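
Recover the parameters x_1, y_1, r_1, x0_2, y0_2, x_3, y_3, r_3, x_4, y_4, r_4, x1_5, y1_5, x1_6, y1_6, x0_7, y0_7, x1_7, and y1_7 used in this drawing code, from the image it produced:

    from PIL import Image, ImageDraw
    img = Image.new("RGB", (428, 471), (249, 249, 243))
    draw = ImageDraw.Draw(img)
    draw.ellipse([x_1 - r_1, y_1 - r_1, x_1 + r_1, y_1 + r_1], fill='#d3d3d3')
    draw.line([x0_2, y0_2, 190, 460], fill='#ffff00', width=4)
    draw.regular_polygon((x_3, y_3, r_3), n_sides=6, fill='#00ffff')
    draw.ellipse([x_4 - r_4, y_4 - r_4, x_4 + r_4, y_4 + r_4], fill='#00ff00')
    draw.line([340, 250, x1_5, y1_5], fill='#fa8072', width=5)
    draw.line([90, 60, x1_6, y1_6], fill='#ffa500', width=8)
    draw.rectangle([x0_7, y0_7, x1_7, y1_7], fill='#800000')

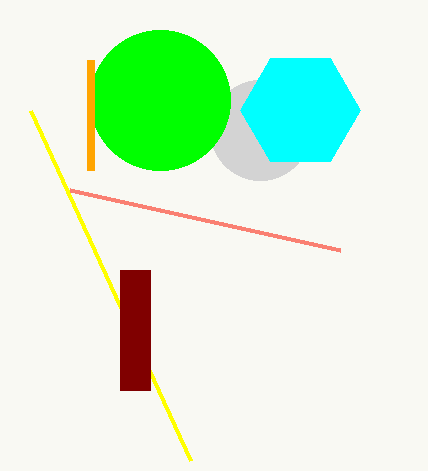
x_1 = 260, y_1 = 130, r_1 = 50, x0_2 = 30, y0_2 = 110, x_3 = 300, y_3 = 110, r_3 = 60, x_4 = 160, y_4 = 100, r_4 = 70, x1_5 = 70, y1_5 = 190, x1_6 = 90, y1_6 = 170, x0_7 = 120, y0_7 = 270, x1_7 = 150, y1_7 = 390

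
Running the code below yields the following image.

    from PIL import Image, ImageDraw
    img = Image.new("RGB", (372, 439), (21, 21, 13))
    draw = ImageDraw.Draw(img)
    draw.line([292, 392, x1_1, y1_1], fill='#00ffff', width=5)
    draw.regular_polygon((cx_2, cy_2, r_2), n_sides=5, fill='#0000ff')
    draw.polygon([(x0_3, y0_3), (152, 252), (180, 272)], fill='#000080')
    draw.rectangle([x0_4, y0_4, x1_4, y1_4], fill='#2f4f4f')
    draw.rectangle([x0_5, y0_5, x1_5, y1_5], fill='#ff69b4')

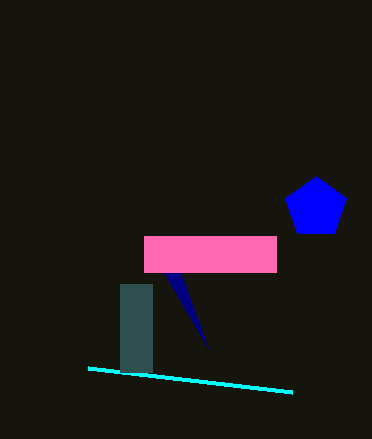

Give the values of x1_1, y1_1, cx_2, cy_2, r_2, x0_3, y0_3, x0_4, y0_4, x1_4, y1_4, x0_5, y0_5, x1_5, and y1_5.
x1_1 = 88; y1_1 = 368; cx_2 = 316; cy_2 = 208; r_2 = 32; x0_3 = 208; y0_3 = 348; x0_4 = 120; y0_4 = 284; x1_4 = 152; y1_4 = 372; x0_5 = 144; y0_5 = 236; x1_5 = 276; y1_5 = 272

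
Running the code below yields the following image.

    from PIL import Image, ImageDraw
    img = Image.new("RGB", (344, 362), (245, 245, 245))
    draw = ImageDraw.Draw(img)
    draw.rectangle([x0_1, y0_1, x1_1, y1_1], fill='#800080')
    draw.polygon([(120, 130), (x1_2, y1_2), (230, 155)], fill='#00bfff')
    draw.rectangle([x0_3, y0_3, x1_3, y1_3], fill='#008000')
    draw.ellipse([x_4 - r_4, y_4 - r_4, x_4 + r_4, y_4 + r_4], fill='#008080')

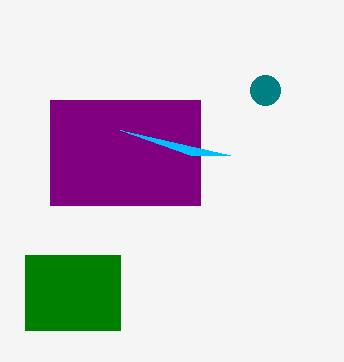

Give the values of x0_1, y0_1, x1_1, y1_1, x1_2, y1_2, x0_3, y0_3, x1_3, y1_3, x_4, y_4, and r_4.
x0_1 = 50, y0_1 = 100, x1_1 = 200, y1_1 = 205, x1_2 = 190, y1_2 = 155, x0_3 = 25, y0_3 = 255, x1_3 = 120, y1_3 = 330, x_4 = 265, y_4 = 90, r_4 = 15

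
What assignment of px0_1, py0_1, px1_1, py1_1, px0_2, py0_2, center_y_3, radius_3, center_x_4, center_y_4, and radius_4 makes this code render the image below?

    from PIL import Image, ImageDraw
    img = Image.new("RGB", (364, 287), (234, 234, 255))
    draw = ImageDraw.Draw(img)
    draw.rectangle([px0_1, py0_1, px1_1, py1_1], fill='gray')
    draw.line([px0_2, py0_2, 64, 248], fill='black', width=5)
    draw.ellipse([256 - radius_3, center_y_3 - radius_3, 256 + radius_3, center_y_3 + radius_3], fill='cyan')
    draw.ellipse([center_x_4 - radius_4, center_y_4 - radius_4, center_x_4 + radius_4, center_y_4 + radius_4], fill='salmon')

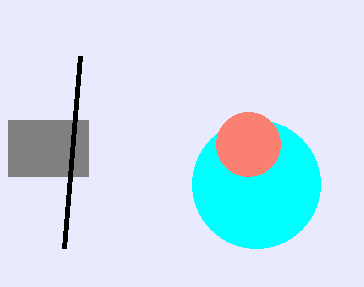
px0_1 = 8; py0_1 = 120; px1_1 = 88; py1_1 = 176; px0_2 = 80; py0_2 = 56; center_y_3 = 184; radius_3 = 64; center_x_4 = 248; center_y_4 = 144; radius_4 = 32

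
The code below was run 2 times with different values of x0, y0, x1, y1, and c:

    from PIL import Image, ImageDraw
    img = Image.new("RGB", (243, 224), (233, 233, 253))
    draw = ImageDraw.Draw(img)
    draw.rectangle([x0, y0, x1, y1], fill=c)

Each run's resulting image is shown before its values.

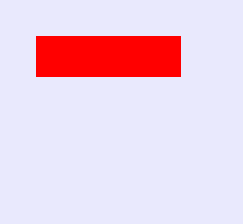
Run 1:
x0 = 36; y0 = 36; x1 = 180; y1 = 76; c = 'red'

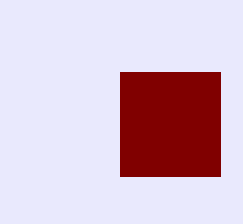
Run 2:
x0 = 120, y0 = 72, x1 = 220, y1 = 176, c = 'maroon'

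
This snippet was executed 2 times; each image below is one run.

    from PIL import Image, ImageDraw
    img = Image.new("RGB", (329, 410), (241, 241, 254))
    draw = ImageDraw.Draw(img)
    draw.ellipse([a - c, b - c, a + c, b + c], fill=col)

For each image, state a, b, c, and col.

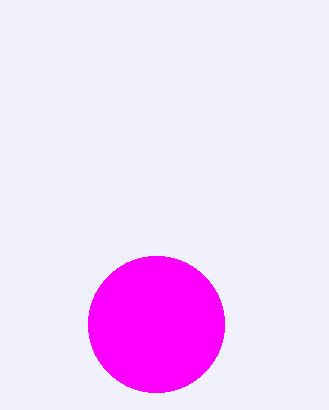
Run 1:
a = 156, b = 324, c = 68, col = 'magenta'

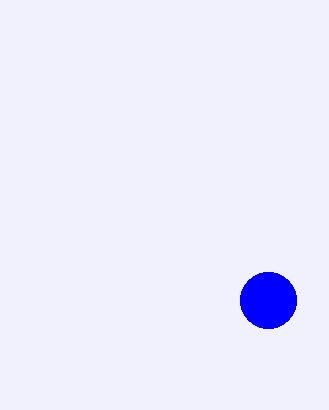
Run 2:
a = 268; b = 300; c = 28; col = 'blue'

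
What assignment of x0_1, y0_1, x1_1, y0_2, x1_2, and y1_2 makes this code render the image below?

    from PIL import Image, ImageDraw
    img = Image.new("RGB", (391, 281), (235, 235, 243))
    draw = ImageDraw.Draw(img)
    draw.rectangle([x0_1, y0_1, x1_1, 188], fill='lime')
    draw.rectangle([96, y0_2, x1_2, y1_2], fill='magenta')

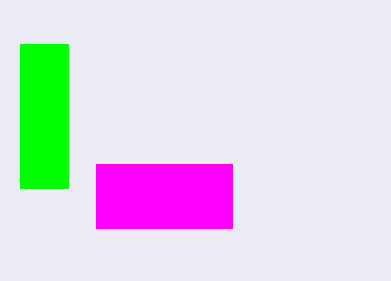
x0_1 = 20; y0_1 = 44; x1_1 = 68; y0_2 = 164; x1_2 = 232; y1_2 = 228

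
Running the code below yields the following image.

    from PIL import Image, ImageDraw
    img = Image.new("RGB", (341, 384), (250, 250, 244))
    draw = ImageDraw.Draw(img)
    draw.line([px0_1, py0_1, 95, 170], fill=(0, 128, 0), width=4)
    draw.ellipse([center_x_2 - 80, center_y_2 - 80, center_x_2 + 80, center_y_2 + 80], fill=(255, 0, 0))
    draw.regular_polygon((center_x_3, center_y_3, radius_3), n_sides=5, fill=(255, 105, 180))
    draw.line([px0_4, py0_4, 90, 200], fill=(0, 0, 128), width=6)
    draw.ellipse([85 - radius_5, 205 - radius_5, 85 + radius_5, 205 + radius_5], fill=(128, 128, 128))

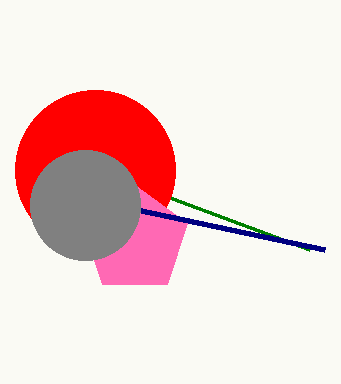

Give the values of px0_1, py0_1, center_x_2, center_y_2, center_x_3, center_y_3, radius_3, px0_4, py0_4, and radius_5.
px0_1 = 310; py0_1 = 250; center_x_2 = 95; center_y_2 = 170; center_x_3 = 135; center_y_3 = 240; radius_3 = 55; px0_4 = 325; py0_4 = 250; radius_5 = 55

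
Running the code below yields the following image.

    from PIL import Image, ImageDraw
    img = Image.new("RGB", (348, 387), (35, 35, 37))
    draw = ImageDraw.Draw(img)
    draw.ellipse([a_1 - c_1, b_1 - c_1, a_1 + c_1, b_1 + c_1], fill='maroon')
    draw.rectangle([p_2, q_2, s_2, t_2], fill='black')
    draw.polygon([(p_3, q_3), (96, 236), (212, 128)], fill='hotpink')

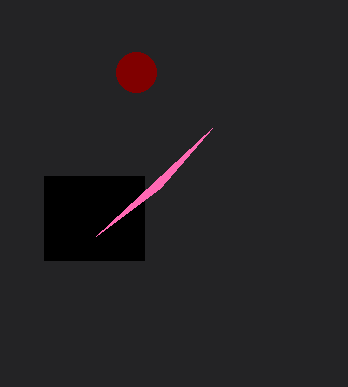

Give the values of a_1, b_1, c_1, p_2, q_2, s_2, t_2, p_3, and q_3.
a_1 = 136
b_1 = 72
c_1 = 20
p_2 = 44
q_2 = 176
s_2 = 144
t_2 = 260
p_3 = 160
q_3 = 188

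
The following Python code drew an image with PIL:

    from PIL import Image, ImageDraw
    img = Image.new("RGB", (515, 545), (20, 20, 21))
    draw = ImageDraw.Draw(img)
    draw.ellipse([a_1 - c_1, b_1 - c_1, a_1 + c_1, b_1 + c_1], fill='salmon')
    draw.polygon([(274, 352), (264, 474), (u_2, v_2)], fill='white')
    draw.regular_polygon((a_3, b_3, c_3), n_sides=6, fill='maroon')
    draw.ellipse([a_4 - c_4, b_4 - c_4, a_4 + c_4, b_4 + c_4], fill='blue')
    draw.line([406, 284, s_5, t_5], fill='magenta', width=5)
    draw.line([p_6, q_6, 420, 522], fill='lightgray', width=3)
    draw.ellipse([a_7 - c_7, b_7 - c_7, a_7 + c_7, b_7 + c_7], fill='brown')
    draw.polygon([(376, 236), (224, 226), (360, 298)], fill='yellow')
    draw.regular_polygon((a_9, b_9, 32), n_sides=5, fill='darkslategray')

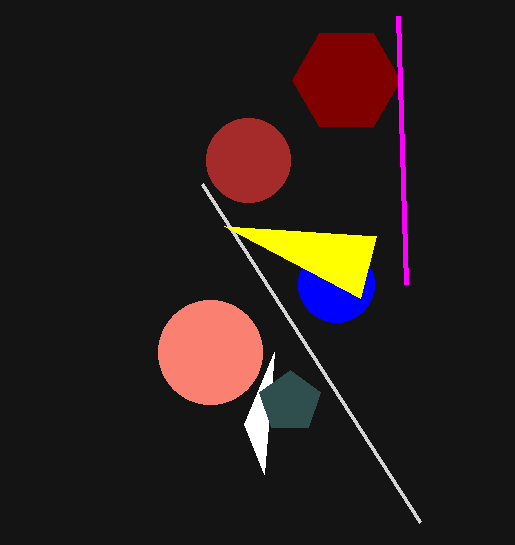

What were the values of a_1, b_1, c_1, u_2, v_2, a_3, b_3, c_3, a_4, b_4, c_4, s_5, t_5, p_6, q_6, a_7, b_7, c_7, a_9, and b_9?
a_1 = 210; b_1 = 352; c_1 = 52; u_2 = 244; v_2 = 424; a_3 = 346; b_3 = 80; c_3 = 54; a_4 = 336; b_4 = 284; c_4 = 38; s_5 = 398; t_5 = 16; p_6 = 202; q_6 = 184; a_7 = 248; b_7 = 160; c_7 = 42; a_9 = 290; b_9 = 402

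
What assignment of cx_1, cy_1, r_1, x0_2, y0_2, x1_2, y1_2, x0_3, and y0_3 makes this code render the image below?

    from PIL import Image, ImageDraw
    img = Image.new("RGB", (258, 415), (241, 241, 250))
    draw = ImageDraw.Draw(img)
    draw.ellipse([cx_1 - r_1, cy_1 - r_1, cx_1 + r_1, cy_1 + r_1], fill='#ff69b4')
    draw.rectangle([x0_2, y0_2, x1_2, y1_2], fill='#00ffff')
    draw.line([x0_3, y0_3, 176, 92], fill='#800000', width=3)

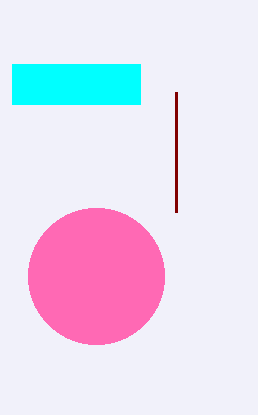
cx_1 = 96; cy_1 = 276; r_1 = 68; x0_2 = 12; y0_2 = 64; x1_2 = 140; y1_2 = 104; x0_3 = 176; y0_3 = 212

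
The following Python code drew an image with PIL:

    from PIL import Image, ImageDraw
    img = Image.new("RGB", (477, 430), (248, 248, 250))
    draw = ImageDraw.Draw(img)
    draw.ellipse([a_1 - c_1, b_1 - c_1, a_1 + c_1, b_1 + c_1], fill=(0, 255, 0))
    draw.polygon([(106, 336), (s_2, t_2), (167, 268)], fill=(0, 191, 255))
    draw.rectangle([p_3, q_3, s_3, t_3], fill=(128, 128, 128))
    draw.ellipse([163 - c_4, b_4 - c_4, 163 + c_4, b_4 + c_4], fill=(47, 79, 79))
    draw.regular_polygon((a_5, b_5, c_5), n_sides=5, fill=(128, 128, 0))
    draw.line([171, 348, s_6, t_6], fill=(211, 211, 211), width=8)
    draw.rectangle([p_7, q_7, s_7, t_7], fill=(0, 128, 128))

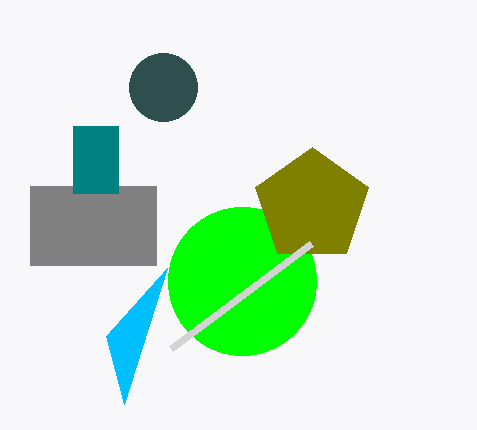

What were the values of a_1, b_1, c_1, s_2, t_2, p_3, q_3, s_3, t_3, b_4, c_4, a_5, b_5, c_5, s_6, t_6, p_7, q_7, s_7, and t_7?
a_1 = 242; b_1 = 281; c_1 = 74; s_2 = 124; t_2 = 404; p_3 = 30; q_3 = 186; s_3 = 156; t_3 = 265; b_4 = 87; c_4 = 34; a_5 = 312; b_5 = 206; c_5 = 59; s_6 = 311; t_6 = 243; p_7 = 73; q_7 = 126; s_7 = 118; t_7 = 193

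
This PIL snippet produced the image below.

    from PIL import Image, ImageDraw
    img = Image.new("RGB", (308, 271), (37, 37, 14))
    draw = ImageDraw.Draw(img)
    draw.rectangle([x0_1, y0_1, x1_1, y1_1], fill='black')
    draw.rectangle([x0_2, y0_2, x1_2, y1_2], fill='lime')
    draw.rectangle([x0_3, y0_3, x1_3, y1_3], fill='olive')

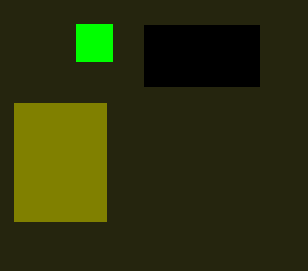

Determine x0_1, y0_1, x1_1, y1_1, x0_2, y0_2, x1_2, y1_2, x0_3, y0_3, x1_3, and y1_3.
x0_1 = 144
y0_1 = 25
x1_1 = 259
y1_1 = 86
x0_2 = 76
y0_2 = 24
x1_2 = 112
y1_2 = 61
x0_3 = 14
y0_3 = 103
x1_3 = 106
y1_3 = 221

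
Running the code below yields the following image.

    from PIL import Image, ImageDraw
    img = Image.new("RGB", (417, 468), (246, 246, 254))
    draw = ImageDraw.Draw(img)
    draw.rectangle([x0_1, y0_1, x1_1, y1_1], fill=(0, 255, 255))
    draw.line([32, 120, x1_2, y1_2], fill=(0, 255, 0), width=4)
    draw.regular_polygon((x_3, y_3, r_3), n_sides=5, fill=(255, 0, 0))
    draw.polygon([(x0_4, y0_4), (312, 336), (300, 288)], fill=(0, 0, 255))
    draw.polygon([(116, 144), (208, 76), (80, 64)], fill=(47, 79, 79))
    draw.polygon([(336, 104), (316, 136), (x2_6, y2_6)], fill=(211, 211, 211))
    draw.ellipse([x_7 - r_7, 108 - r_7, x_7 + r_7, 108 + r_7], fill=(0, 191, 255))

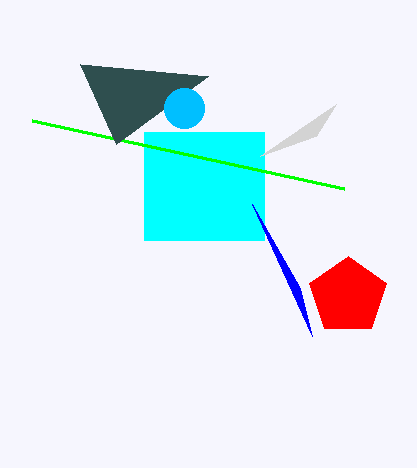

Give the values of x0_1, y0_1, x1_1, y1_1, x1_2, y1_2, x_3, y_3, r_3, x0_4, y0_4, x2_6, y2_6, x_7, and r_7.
x0_1 = 144; y0_1 = 132; x1_1 = 264; y1_1 = 240; x1_2 = 344; y1_2 = 188; x_3 = 348; y_3 = 296; r_3 = 40; x0_4 = 252; y0_4 = 204; x2_6 = 260; y2_6 = 156; x_7 = 184; r_7 = 20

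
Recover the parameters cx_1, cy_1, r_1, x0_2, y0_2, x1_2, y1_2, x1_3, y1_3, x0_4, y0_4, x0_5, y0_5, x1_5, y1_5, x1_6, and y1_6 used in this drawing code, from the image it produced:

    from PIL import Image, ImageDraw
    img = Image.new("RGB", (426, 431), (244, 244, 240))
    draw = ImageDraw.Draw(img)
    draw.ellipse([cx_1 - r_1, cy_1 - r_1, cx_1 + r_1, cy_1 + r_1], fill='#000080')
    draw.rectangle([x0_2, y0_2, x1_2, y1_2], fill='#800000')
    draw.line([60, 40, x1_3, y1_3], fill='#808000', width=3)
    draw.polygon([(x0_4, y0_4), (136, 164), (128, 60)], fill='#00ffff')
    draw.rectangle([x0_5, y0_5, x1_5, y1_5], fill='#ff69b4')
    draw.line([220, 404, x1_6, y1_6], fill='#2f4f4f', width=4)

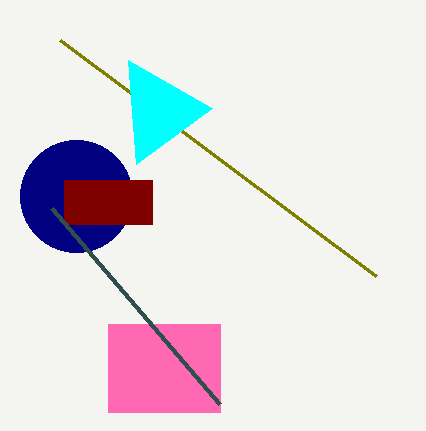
cx_1 = 76, cy_1 = 196, r_1 = 56, x0_2 = 64, y0_2 = 180, x1_2 = 152, y1_2 = 224, x1_3 = 376, y1_3 = 276, x0_4 = 212, y0_4 = 108, x0_5 = 108, y0_5 = 324, x1_5 = 220, y1_5 = 412, x1_6 = 52, y1_6 = 208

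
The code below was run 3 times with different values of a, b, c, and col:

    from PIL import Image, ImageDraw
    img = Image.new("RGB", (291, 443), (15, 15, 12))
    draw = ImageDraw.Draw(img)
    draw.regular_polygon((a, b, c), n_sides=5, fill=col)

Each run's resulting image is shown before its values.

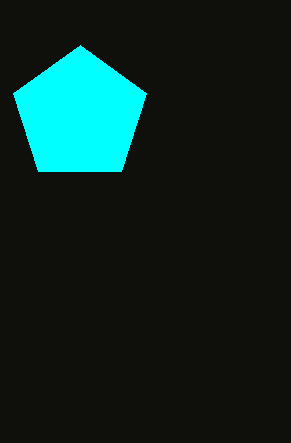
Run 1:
a = 80; b = 115; c = 70; col = 'cyan'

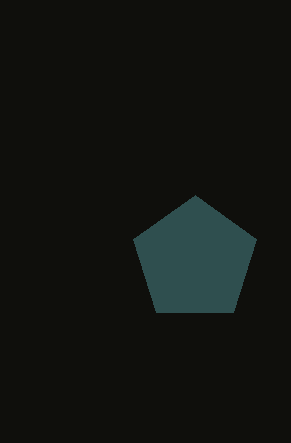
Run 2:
a = 195, b = 260, c = 65, col = 'darkslategray'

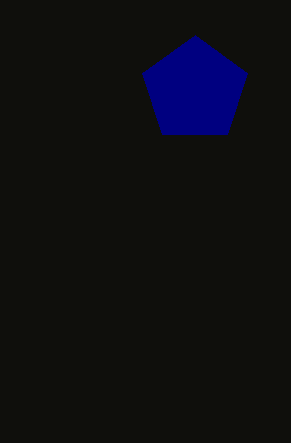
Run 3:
a = 195, b = 90, c = 55, col = 'navy'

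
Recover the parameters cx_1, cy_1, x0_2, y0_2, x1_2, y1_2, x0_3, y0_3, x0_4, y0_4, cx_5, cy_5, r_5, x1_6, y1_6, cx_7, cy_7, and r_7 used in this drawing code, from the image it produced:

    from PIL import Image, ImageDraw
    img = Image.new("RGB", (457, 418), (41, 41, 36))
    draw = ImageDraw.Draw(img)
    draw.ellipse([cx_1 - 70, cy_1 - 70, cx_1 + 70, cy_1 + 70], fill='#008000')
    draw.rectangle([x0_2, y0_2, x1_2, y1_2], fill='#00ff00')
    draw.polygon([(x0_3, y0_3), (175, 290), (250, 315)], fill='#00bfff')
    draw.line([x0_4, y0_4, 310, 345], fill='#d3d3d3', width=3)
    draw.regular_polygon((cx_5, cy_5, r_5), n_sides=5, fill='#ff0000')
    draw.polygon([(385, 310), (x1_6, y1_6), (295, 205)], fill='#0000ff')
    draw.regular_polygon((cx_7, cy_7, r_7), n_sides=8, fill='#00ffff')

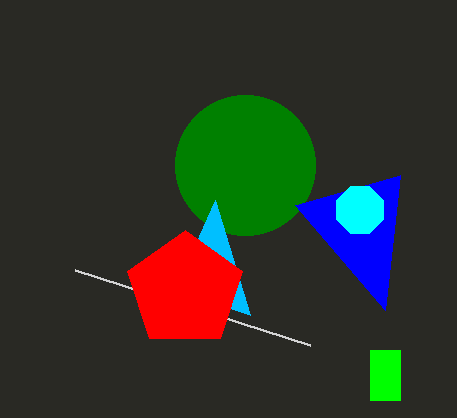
cx_1 = 245, cy_1 = 165, x0_2 = 370, y0_2 = 350, x1_2 = 400, y1_2 = 400, x0_3 = 215, y0_3 = 200, x0_4 = 75, y0_4 = 270, cx_5 = 185, cy_5 = 290, r_5 = 60, x1_6 = 400, y1_6 = 175, cx_7 = 360, cy_7 = 210, r_7 = 25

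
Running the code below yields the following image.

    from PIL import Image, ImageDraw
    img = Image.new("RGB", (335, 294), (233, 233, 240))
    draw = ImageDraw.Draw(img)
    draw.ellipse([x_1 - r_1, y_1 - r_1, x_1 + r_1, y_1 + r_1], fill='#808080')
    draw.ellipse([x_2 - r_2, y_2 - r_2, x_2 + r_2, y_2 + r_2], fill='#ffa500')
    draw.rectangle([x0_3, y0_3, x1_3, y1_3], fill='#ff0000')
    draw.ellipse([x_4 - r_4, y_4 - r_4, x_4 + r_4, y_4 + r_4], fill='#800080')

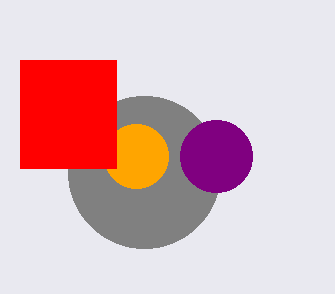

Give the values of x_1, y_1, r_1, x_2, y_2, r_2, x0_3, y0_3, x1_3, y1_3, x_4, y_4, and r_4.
x_1 = 144; y_1 = 172; r_1 = 76; x_2 = 136; y_2 = 156; r_2 = 32; x0_3 = 20; y0_3 = 60; x1_3 = 116; y1_3 = 168; x_4 = 216; y_4 = 156; r_4 = 36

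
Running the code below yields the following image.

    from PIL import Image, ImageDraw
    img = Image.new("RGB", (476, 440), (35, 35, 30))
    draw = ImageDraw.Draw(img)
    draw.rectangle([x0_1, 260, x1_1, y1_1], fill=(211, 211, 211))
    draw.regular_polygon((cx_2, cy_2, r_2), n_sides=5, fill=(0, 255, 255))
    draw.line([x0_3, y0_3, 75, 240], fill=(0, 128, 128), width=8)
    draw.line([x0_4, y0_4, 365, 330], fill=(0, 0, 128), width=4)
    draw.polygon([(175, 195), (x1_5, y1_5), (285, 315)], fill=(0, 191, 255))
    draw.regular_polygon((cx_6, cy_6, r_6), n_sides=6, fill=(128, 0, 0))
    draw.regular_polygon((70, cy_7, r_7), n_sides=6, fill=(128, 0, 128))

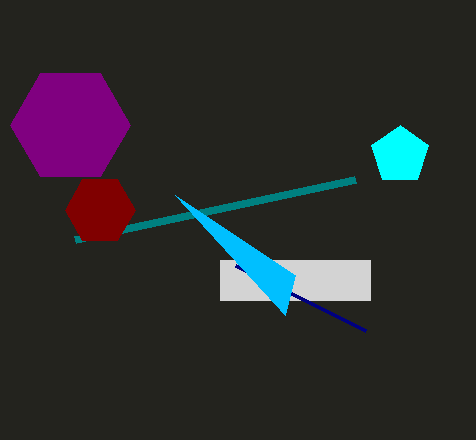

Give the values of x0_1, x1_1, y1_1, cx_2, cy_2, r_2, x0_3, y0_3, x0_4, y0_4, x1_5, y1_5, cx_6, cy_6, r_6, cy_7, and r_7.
x0_1 = 220, x1_1 = 370, y1_1 = 300, cx_2 = 400, cy_2 = 155, r_2 = 30, x0_3 = 355, y0_3 = 180, x0_4 = 235, y0_4 = 265, x1_5 = 295, y1_5 = 275, cx_6 = 100, cy_6 = 210, r_6 = 35, cy_7 = 125, r_7 = 60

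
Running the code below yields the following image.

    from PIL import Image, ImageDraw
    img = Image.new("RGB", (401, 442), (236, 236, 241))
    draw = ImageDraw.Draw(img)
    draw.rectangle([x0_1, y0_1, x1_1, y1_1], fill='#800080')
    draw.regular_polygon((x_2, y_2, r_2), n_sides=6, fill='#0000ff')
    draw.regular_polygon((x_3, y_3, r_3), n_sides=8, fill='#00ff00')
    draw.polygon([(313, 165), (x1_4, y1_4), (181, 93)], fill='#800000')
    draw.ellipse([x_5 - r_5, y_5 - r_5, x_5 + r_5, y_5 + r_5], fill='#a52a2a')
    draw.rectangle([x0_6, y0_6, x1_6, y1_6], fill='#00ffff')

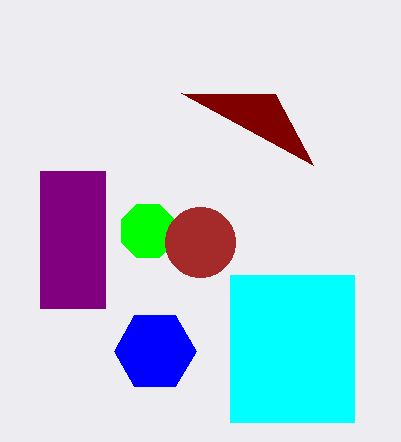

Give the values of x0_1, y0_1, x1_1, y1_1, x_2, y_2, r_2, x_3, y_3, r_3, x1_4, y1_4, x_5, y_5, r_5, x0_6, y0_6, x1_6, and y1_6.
x0_1 = 40
y0_1 = 171
x1_1 = 105
y1_1 = 308
x_2 = 155
y_2 = 351
r_2 = 41
x_3 = 148
y_3 = 231
r_3 = 29
x1_4 = 275
y1_4 = 94
x_5 = 200
y_5 = 242
r_5 = 35
x0_6 = 230
y0_6 = 275
x1_6 = 354
y1_6 = 422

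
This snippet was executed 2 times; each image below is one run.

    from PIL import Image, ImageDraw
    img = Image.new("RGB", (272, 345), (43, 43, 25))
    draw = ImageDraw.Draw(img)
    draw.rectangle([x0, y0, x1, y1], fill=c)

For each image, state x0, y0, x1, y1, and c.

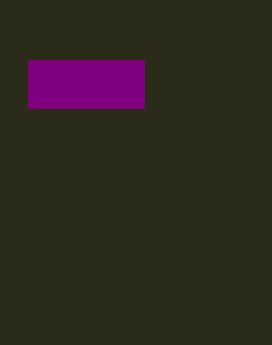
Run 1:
x0 = 28, y0 = 60, x1 = 144, y1 = 108, c = 'purple'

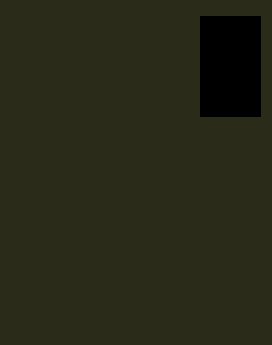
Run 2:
x0 = 200, y0 = 16, x1 = 260, y1 = 116, c = 'black'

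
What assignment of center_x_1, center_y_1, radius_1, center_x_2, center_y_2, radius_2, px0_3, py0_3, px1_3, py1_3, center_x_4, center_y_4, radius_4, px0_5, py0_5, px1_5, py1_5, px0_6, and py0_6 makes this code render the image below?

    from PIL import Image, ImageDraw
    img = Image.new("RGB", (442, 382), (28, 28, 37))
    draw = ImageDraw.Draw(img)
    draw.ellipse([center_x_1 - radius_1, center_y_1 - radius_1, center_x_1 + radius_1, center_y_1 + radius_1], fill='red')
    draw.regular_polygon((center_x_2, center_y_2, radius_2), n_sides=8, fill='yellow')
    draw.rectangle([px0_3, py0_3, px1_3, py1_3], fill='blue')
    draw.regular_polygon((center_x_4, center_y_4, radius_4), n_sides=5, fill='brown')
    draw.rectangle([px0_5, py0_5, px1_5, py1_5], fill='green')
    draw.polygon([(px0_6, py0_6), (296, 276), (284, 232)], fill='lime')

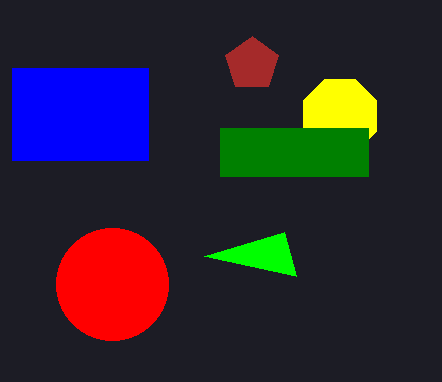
center_x_1 = 112; center_y_1 = 284; radius_1 = 56; center_x_2 = 340; center_y_2 = 116; radius_2 = 40; px0_3 = 12; py0_3 = 68; px1_3 = 148; py1_3 = 160; center_x_4 = 252; center_y_4 = 64; radius_4 = 28; px0_5 = 220; py0_5 = 128; px1_5 = 368; py1_5 = 176; px0_6 = 204; py0_6 = 256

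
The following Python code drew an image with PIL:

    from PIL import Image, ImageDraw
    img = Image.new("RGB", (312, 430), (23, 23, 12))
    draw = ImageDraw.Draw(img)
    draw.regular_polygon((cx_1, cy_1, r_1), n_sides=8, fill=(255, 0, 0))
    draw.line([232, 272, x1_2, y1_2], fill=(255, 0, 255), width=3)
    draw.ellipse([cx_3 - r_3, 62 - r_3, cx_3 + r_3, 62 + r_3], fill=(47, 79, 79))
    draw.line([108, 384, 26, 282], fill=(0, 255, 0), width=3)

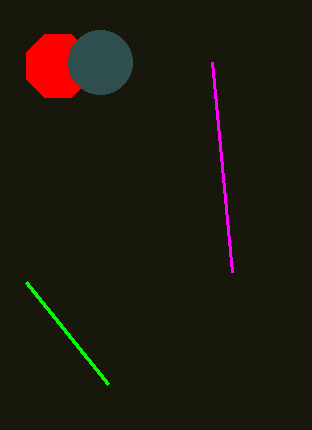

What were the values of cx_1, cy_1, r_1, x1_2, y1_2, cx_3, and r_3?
cx_1 = 58; cy_1 = 66; r_1 = 34; x1_2 = 212; y1_2 = 62; cx_3 = 100; r_3 = 32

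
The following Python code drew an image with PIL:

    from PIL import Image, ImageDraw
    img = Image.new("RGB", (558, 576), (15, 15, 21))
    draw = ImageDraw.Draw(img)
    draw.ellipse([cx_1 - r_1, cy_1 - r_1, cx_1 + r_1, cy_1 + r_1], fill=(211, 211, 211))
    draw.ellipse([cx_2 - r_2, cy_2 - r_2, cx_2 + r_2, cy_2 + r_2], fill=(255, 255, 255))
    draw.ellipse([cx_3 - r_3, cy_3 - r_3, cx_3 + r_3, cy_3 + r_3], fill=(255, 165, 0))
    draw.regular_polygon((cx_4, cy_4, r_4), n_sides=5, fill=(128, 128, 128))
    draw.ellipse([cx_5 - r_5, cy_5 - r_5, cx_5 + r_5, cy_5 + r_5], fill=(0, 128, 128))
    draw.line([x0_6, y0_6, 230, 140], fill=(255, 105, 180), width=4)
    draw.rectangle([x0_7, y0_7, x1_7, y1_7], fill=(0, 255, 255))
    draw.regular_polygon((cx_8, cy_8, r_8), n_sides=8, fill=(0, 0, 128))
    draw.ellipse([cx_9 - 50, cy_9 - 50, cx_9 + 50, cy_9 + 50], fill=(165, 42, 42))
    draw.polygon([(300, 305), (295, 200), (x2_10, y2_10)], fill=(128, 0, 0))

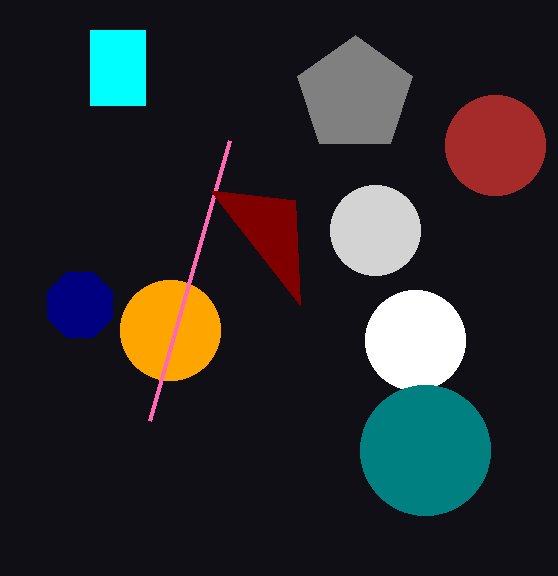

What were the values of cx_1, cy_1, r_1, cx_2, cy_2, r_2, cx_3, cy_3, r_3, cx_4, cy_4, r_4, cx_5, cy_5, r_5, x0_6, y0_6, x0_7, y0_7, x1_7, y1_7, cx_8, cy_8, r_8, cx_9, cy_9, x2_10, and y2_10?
cx_1 = 375
cy_1 = 230
r_1 = 45
cx_2 = 415
cy_2 = 340
r_2 = 50
cx_3 = 170
cy_3 = 330
r_3 = 50
cx_4 = 355
cy_4 = 95
r_4 = 60
cx_5 = 425
cy_5 = 450
r_5 = 65
x0_6 = 150
y0_6 = 420
x0_7 = 90
y0_7 = 30
x1_7 = 145
y1_7 = 105
cx_8 = 80
cy_8 = 305
r_8 = 35
cx_9 = 495
cy_9 = 145
x2_10 = 210
y2_10 = 190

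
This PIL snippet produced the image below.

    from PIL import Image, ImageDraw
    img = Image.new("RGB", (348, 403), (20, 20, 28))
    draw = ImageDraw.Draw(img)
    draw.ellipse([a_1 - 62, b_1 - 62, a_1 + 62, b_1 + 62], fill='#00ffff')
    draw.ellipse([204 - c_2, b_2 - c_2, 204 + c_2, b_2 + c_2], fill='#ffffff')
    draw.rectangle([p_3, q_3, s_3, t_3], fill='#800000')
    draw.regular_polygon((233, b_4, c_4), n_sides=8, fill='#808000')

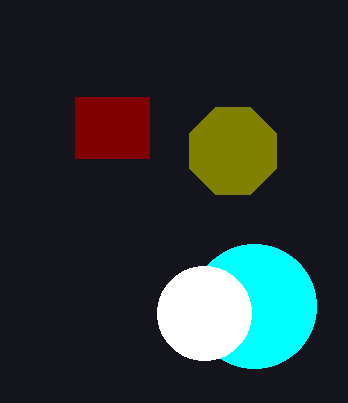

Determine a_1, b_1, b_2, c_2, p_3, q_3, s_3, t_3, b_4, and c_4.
a_1 = 254, b_1 = 306, b_2 = 313, c_2 = 47, p_3 = 75, q_3 = 97, s_3 = 149, t_3 = 158, b_4 = 151, c_4 = 47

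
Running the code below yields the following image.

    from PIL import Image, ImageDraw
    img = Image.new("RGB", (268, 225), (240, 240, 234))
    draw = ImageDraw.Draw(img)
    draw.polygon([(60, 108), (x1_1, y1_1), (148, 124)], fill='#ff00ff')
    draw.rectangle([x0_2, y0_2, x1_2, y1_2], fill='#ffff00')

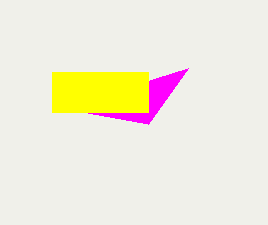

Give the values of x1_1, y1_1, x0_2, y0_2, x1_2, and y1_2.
x1_1 = 188
y1_1 = 68
x0_2 = 52
y0_2 = 72
x1_2 = 148
y1_2 = 112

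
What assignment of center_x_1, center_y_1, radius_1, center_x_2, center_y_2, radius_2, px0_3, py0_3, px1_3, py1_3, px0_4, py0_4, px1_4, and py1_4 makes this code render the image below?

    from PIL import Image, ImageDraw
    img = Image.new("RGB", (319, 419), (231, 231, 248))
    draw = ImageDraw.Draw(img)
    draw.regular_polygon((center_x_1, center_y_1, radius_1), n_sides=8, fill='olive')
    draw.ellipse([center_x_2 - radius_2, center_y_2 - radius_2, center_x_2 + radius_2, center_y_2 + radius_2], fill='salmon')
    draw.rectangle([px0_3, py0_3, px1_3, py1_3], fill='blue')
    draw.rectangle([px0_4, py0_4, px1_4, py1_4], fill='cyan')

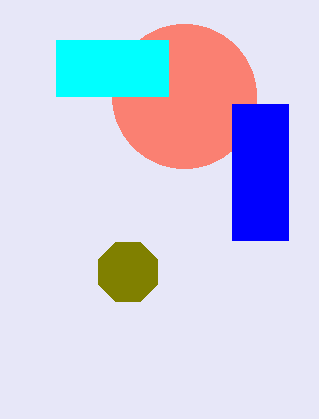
center_x_1 = 128, center_y_1 = 272, radius_1 = 32, center_x_2 = 184, center_y_2 = 96, radius_2 = 72, px0_3 = 232, py0_3 = 104, px1_3 = 288, py1_3 = 240, px0_4 = 56, py0_4 = 40, px1_4 = 168, py1_4 = 96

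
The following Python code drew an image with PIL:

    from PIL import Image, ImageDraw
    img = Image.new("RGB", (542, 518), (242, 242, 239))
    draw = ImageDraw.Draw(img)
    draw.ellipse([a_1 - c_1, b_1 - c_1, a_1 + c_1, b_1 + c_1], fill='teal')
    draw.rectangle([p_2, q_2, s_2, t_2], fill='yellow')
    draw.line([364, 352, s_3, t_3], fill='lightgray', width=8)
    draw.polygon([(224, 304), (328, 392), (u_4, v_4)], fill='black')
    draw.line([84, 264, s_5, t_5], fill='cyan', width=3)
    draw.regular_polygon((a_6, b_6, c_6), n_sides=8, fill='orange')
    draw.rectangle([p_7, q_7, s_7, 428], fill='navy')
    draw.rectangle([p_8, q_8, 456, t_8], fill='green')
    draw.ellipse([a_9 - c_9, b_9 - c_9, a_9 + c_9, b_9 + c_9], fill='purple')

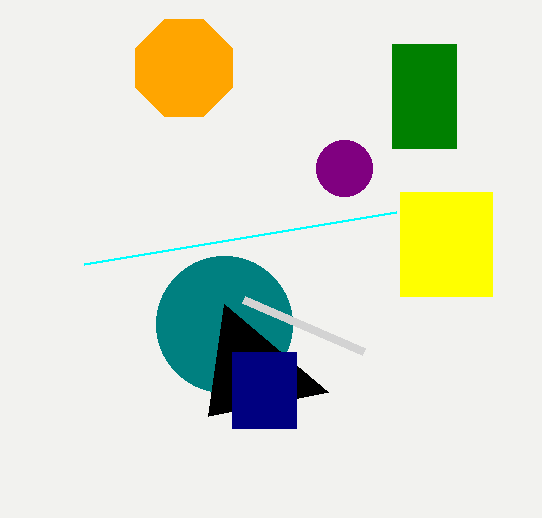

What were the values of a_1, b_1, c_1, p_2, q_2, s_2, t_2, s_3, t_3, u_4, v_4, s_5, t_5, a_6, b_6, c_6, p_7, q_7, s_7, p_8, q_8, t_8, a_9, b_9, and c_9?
a_1 = 224; b_1 = 324; c_1 = 68; p_2 = 400; q_2 = 192; s_2 = 492; t_2 = 296; s_3 = 244; t_3 = 300; u_4 = 208; v_4 = 416; s_5 = 396; t_5 = 212; a_6 = 184; b_6 = 68; c_6 = 52; p_7 = 232; q_7 = 352; s_7 = 296; p_8 = 392; q_8 = 44; t_8 = 148; a_9 = 344; b_9 = 168; c_9 = 28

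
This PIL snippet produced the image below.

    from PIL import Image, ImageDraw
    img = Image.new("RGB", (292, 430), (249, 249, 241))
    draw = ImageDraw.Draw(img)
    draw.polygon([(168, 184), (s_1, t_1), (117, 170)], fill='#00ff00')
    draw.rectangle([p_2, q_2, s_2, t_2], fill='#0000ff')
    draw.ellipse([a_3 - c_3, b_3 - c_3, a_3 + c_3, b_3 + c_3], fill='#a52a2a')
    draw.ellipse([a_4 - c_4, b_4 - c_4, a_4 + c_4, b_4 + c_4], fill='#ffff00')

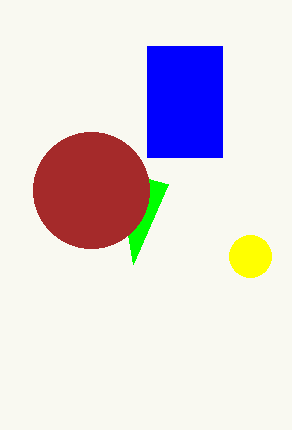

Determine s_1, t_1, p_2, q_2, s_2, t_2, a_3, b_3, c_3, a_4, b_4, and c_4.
s_1 = 133, t_1 = 264, p_2 = 147, q_2 = 46, s_2 = 222, t_2 = 157, a_3 = 91, b_3 = 190, c_3 = 58, a_4 = 250, b_4 = 256, c_4 = 21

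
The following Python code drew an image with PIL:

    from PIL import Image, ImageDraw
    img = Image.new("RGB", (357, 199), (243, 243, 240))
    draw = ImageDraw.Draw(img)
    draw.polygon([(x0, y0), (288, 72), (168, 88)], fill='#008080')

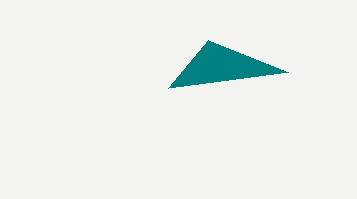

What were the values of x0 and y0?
x0 = 208, y0 = 40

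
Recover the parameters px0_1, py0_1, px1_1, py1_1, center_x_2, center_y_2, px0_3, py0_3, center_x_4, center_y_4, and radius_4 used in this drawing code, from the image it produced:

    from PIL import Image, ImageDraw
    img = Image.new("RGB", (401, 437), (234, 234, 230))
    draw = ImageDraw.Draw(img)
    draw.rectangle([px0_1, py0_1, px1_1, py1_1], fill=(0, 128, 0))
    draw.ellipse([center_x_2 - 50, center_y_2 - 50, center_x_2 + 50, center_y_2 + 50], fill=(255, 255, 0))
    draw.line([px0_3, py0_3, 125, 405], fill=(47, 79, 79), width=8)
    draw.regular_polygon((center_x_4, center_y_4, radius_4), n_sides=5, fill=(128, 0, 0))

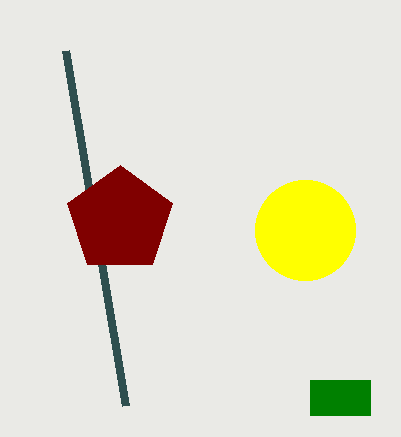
px0_1 = 310; py0_1 = 380; px1_1 = 370; py1_1 = 415; center_x_2 = 305; center_y_2 = 230; px0_3 = 65; py0_3 = 50; center_x_4 = 120; center_y_4 = 220; radius_4 = 55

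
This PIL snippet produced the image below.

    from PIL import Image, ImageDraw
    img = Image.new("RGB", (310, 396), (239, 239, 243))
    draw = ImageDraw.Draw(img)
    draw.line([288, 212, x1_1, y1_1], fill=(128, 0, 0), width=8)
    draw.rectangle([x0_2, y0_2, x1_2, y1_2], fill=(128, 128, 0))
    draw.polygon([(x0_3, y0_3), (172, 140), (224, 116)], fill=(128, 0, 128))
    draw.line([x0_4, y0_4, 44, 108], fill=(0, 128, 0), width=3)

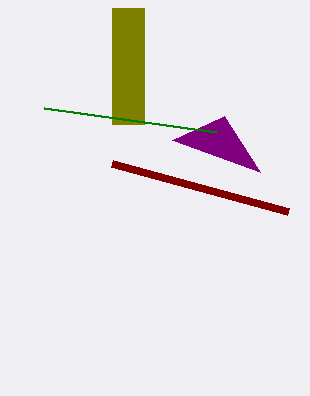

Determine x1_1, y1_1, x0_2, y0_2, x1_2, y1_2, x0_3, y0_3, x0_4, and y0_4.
x1_1 = 112, y1_1 = 164, x0_2 = 112, y0_2 = 8, x1_2 = 144, y1_2 = 124, x0_3 = 260, y0_3 = 172, x0_4 = 216, y0_4 = 132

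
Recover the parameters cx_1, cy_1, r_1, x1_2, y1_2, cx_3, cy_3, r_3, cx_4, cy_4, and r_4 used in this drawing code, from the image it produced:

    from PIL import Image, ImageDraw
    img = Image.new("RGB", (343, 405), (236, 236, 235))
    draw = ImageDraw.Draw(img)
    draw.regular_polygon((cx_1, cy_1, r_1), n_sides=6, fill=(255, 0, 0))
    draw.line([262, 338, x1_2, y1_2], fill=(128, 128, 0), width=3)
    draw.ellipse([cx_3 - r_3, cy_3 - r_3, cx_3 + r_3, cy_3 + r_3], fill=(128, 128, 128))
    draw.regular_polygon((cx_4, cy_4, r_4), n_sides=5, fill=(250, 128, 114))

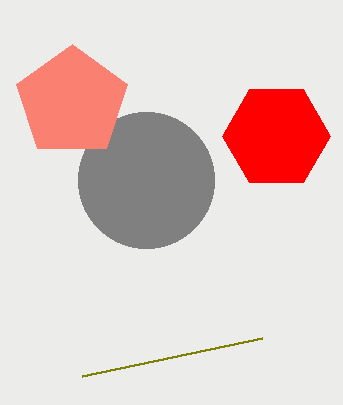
cx_1 = 276, cy_1 = 136, r_1 = 54, x1_2 = 82, y1_2 = 376, cx_3 = 146, cy_3 = 180, r_3 = 68, cx_4 = 72, cy_4 = 102, r_4 = 58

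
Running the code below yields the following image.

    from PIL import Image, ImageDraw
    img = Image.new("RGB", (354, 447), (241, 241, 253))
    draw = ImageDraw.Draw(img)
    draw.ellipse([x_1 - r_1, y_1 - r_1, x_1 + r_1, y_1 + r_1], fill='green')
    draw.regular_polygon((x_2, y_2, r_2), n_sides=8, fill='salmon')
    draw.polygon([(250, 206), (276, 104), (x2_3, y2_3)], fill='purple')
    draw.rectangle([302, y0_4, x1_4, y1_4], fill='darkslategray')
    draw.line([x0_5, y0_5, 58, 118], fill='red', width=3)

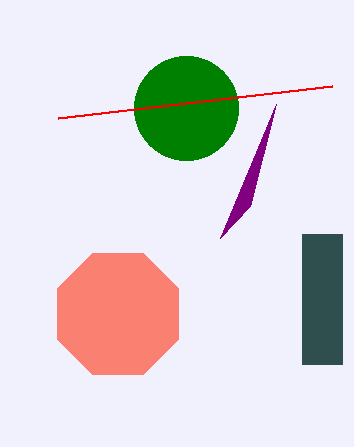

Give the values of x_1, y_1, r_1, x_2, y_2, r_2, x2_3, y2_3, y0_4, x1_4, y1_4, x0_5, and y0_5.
x_1 = 186; y_1 = 108; r_1 = 52; x_2 = 118; y_2 = 314; r_2 = 66; x2_3 = 220; y2_3 = 238; y0_4 = 234; x1_4 = 342; y1_4 = 364; x0_5 = 332; y0_5 = 86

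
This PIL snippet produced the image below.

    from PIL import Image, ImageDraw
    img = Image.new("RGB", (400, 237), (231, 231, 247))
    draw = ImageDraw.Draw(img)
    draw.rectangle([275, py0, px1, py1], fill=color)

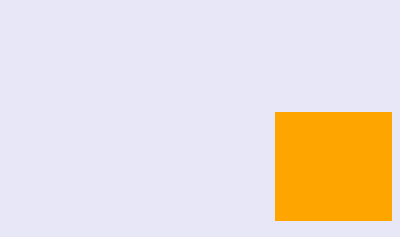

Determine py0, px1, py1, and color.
py0 = 112
px1 = 391
py1 = 220
color = 'orange'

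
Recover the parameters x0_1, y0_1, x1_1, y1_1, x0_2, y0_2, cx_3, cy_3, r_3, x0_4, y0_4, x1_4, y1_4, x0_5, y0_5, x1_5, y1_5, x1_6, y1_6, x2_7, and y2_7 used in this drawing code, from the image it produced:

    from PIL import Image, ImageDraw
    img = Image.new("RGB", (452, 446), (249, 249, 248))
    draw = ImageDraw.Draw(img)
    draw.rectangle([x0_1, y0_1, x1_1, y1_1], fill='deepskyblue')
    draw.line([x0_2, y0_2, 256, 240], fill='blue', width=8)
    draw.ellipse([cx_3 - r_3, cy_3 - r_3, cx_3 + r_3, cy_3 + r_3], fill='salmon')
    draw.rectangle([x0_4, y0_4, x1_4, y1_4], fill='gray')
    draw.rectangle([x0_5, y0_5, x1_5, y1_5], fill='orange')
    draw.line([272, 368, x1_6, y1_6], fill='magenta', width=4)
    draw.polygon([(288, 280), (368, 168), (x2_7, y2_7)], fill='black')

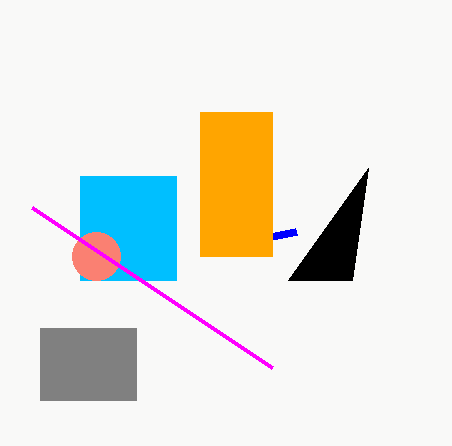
x0_1 = 80; y0_1 = 176; x1_1 = 176; y1_1 = 280; x0_2 = 296; y0_2 = 232; cx_3 = 96; cy_3 = 256; r_3 = 24; x0_4 = 40; y0_4 = 328; x1_4 = 136; y1_4 = 400; x0_5 = 200; y0_5 = 112; x1_5 = 272; y1_5 = 256; x1_6 = 32; y1_6 = 208; x2_7 = 352; y2_7 = 280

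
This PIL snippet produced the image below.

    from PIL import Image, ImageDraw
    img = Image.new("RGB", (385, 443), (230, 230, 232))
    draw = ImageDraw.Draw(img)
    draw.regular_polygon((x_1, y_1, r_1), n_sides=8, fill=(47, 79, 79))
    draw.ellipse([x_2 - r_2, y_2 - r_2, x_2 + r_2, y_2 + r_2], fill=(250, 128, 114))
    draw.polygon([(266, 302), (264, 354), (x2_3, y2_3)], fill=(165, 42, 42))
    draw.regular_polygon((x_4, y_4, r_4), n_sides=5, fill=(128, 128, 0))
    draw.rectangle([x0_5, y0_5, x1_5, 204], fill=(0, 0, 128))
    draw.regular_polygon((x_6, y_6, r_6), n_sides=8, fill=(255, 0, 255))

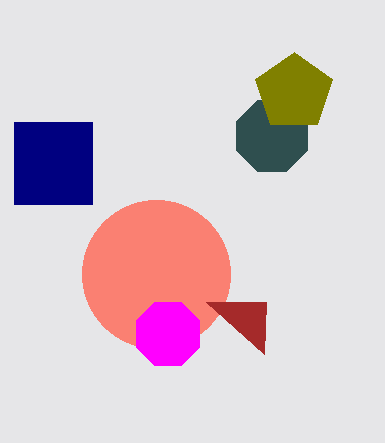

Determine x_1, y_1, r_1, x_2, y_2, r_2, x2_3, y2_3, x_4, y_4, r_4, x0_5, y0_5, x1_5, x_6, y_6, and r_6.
x_1 = 272; y_1 = 136; r_1 = 38; x_2 = 156; y_2 = 274; r_2 = 74; x2_3 = 206; y2_3 = 302; x_4 = 294; y_4 = 92; r_4 = 40; x0_5 = 14; y0_5 = 122; x1_5 = 92; x_6 = 168; y_6 = 334; r_6 = 34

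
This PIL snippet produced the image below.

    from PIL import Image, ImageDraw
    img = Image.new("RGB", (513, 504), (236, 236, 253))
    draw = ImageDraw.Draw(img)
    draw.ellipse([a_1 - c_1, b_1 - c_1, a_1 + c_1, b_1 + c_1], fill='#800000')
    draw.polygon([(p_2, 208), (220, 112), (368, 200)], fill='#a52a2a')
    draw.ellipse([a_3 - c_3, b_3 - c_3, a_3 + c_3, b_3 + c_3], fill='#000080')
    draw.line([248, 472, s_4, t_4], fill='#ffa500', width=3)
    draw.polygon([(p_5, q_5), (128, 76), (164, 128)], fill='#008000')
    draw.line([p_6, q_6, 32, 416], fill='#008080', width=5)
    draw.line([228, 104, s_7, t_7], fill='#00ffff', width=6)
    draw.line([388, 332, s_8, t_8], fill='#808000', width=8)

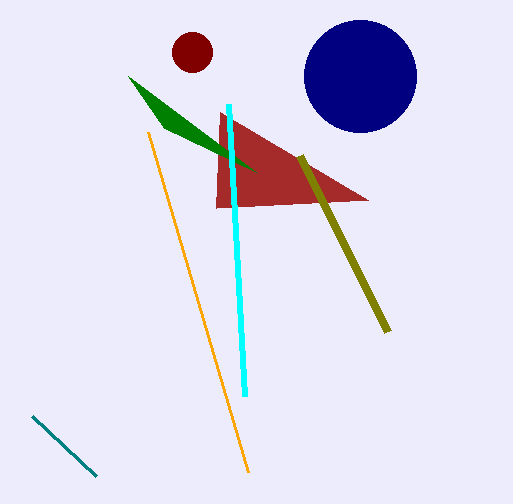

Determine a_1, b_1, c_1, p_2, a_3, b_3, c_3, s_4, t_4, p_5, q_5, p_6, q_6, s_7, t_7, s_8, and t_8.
a_1 = 192; b_1 = 52; c_1 = 20; p_2 = 216; a_3 = 360; b_3 = 76; c_3 = 56; s_4 = 148; t_4 = 132; p_5 = 256; q_5 = 172; p_6 = 96; q_6 = 476; s_7 = 244; t_7 = 396; s_8 = 300; t_8 = 156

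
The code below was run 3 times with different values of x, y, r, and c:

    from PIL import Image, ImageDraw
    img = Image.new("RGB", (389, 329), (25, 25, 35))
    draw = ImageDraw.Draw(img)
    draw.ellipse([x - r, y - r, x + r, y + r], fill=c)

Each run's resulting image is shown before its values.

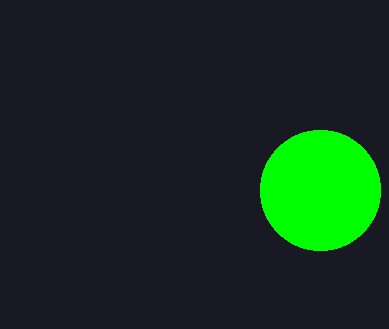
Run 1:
x = 320, y = 190, r = 60, c = 'lime'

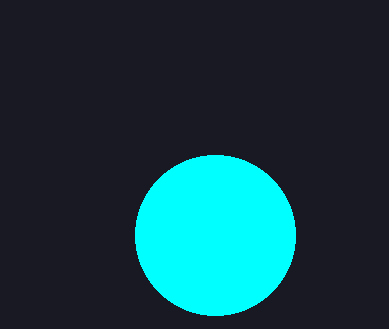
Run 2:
x = 215; y = 235; r = 80; c = 'cyan'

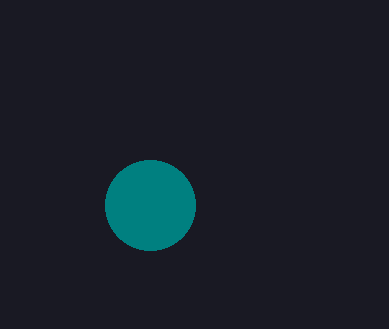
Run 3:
x = 150; y = 205; r = 45; c = 'teal'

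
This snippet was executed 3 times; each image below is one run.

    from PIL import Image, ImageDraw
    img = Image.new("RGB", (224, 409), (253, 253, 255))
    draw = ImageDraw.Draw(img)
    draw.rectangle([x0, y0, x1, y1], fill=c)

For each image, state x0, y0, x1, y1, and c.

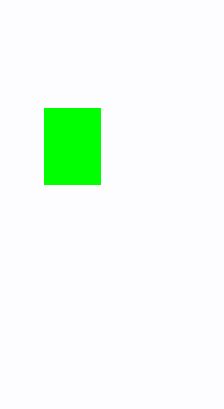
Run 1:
x0 = 44
y0 = 108
x1 = 100
y1 = 184
c = 'lime'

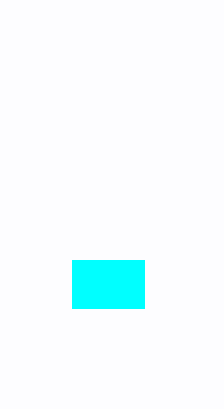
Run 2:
x0 = 72; y0 = 260; x1 = 144; y1 = 308; c = 'cyan'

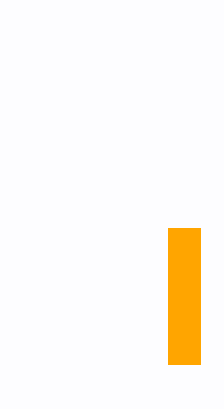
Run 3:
x0 = 168, y0 = 228, x1 = 200, y1 = 364, c = 'orange'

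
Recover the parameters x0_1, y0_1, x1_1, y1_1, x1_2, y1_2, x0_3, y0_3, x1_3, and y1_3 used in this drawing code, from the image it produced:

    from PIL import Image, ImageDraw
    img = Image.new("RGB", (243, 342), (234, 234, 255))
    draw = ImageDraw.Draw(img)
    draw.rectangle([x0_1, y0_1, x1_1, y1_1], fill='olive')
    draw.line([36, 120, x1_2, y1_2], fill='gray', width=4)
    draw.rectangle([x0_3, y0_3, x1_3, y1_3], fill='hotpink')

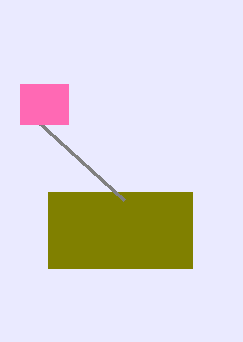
x0_1 = 48
y0_1 = 192
x1_1 = 192
y1_1 = 268
x1_2 = 124
y1_2 = 200
x0_3 = 20
y0_3 = 84
x1_3 = 68
y1_3 = 124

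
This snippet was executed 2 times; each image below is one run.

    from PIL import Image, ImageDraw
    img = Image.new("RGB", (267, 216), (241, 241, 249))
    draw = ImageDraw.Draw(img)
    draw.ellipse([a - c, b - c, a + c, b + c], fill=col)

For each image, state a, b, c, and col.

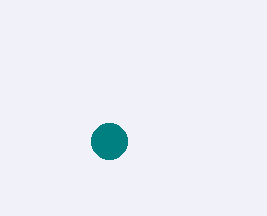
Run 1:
a = 109, b = 141, c = 18, col = 'teal'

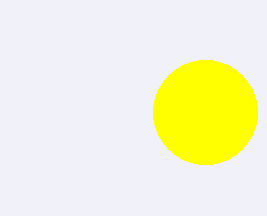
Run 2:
a = 205, b = 112, c = 52, col = 'yellow'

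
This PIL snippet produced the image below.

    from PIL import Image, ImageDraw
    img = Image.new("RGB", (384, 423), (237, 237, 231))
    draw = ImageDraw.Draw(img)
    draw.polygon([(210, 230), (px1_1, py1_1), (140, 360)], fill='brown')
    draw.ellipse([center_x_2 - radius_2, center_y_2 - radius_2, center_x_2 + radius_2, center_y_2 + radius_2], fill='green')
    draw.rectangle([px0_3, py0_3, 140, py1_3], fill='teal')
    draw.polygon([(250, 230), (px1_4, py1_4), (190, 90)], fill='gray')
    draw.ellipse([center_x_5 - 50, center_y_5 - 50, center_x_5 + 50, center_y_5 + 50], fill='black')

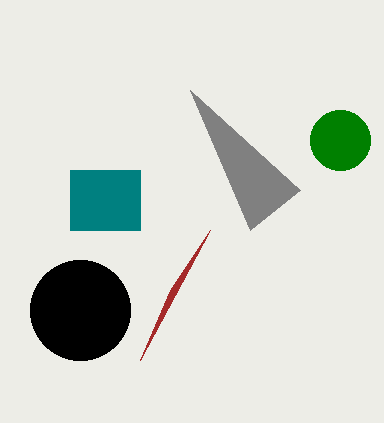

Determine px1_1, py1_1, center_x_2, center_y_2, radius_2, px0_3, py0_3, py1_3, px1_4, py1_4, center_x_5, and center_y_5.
px1_1 = 170, py1_1 = 290, center_x_2 = 340, center_y_2 = 140, radius_2 = 30, px0_3 = 70, py0_3 = 170, py1_3 = 230, px1_4 = 300, py1_4 = 190, center_x_5 = 80, center_y_5 = 310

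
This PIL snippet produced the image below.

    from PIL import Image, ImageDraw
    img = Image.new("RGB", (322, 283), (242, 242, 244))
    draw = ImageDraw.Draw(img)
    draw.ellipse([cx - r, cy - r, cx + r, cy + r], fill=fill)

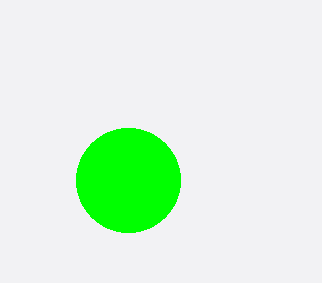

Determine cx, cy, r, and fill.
cx = 128
cy = 180
r = 52
fill = 'lime'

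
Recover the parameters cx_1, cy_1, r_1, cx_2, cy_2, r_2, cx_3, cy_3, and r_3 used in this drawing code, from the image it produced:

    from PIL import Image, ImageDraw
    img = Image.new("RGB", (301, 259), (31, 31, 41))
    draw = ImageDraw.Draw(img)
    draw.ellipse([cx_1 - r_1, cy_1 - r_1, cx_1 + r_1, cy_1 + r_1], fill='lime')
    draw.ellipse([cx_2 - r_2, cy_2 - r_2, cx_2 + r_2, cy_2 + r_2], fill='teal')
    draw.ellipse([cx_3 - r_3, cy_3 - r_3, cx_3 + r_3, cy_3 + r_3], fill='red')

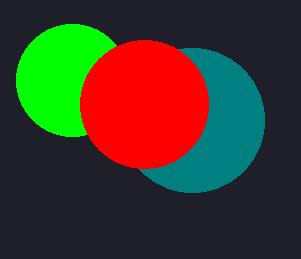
cx_1 = 72
cy_1 = 80
r_1 = 56
cx_2 = 192
cy_2 = 120
r_2 = 72
cx_3 = 144
cy_3 = 104
r_3 = 64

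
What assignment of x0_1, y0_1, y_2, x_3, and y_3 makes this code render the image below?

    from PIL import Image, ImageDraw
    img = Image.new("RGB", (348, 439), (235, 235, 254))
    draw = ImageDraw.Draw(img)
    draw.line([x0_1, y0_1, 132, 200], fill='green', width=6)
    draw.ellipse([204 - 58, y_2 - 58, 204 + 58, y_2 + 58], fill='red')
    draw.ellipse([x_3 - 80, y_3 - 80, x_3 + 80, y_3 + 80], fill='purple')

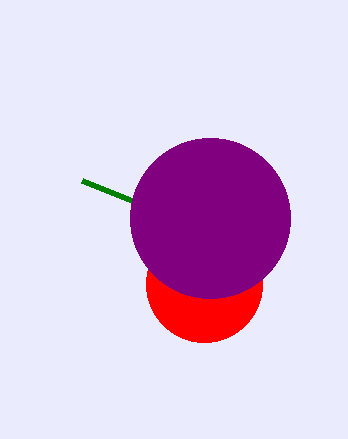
x0_1 = 82; y0_1 = 180; y_2 = 284; x_3 = 210; y_3 = 218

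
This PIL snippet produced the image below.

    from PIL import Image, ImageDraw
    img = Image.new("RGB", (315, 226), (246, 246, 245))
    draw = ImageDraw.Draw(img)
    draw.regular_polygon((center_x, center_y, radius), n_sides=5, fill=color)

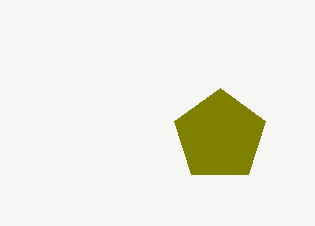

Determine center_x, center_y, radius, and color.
center_x = 220; center_y = 136; radius = 48; color = 'olive'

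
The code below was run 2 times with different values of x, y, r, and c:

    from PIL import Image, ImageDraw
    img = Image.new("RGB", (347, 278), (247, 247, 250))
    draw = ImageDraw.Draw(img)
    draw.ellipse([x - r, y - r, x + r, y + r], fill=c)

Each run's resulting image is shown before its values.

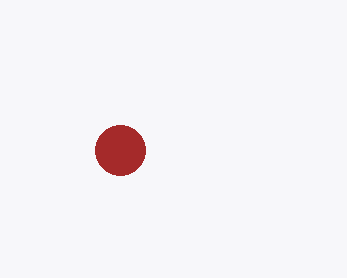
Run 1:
x = 120; y = 150; r = 25; c = 'brown'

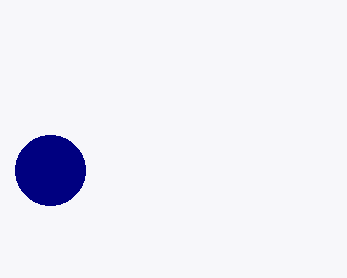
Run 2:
x = 50; y = 170; r = 35; c = 'navy'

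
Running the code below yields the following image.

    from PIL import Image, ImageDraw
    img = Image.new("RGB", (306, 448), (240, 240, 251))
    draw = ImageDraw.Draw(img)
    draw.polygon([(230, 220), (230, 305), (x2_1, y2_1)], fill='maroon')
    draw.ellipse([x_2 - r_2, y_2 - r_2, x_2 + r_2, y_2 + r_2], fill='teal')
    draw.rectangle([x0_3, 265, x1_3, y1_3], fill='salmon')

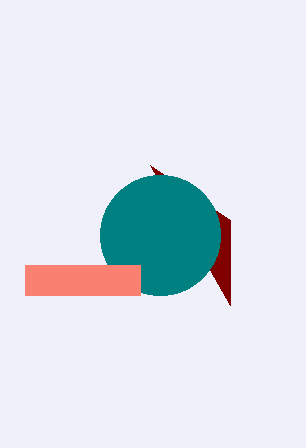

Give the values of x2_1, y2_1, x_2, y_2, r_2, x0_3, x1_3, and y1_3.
x2_1 = 150
y2_1 = 165
x_2 = 160
y_2 = 235
r_2 = 60
x0_3 = 25
x1_3 = 140
y1_3 = 295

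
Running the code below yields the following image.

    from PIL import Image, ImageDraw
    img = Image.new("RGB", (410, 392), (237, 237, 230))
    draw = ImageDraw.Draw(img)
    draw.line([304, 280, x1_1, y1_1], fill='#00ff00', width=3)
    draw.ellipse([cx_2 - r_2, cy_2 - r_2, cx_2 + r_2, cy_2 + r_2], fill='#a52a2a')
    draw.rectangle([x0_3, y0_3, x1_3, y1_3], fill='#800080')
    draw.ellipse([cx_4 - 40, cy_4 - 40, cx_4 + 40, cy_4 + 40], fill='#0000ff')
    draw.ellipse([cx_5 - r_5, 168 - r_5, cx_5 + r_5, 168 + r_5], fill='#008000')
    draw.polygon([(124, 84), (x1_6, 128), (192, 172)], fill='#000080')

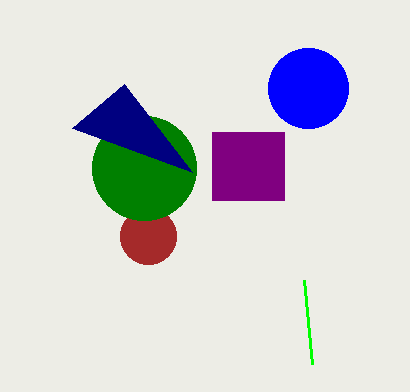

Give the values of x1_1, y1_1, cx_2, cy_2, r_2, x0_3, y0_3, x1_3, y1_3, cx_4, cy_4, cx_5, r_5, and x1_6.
x1_1 = 312; y1_1 = 364; cx_2 = 148; cy_2 = 236; r_2 = 28; x0_3 = 212; y0_3 = 132; x1_3 = 284; y1_3 = 200; cx_4 = 308; cy_4 = 88; cx_5 = 144; r_5 = 52; x1_6 = 72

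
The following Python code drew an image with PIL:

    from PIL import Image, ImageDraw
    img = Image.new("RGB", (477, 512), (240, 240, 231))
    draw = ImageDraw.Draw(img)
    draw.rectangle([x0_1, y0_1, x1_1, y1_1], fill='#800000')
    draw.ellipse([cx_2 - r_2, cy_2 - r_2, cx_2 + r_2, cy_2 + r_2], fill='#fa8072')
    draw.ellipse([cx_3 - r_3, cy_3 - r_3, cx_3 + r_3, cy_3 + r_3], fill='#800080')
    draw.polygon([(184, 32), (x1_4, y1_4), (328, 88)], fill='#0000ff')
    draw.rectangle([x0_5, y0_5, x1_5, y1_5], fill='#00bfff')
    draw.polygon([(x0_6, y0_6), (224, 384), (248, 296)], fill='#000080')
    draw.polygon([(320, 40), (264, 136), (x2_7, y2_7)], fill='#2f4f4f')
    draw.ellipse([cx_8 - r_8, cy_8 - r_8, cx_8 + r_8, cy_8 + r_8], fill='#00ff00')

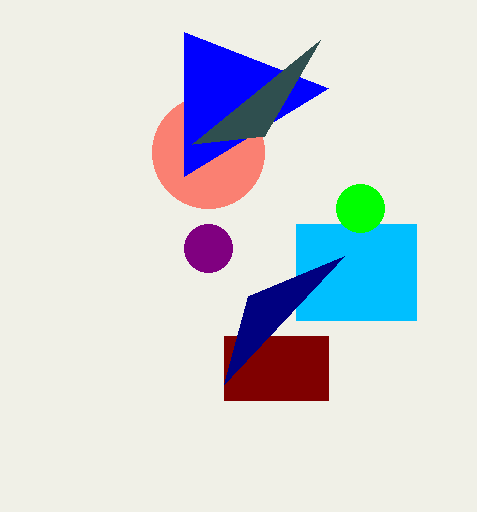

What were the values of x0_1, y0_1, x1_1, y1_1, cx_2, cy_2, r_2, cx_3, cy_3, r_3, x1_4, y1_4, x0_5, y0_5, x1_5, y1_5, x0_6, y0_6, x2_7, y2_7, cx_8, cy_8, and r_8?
x0_1 = 224, y0_1 = 336, x1_1 = 328, y1_1 = 400, cx_2 = 208, cy_2 = 152, r_2 = 56, cx_3 = 208, cy_3 = 248, r_3 = 24, x1_4 = 184, y1_4 = 176, x0_5 = 296, y0_5 = 224, x1_5 = 416, y1_5 = 320, x0_6 = 344, y0_6 = 256, x2_7 = 192, y2_7 = 144, cx_8 = 360, cy_8 = 208, r_8 = 24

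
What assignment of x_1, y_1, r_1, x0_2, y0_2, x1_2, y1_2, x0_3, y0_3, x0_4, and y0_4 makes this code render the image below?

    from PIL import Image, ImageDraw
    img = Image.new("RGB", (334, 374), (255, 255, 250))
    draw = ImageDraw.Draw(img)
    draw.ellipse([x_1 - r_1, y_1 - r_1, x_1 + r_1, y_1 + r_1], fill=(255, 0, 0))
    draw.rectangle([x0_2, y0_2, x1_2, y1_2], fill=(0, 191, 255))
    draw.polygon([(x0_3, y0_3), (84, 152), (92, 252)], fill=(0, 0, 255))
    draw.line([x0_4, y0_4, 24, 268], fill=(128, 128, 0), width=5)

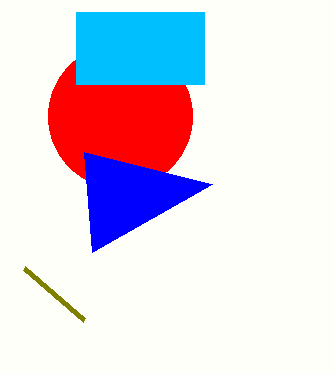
x_1 = 120, y_1 = 116, r_1 = 72, x0_2 = 76, y0_2 = 12, x1_2 = 204, y1_2 = 84, x0_3 = 212, y0_3 = 184, x0_4 = 84, y0_4 = 320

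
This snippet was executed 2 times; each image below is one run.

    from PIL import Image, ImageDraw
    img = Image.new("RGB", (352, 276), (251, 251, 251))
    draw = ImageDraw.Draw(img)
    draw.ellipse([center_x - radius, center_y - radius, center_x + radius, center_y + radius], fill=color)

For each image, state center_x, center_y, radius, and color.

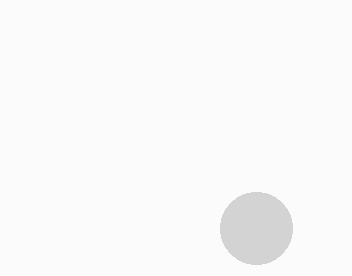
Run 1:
center_x = 256, center_y = 228, radius = 36, color = 'lightgray'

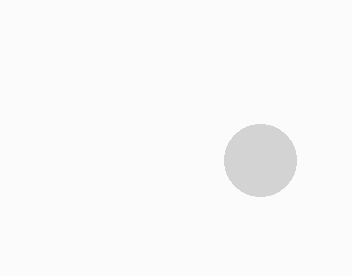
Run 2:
center_x = 260
center_y = 160
radius = 36
color = 'lightgray'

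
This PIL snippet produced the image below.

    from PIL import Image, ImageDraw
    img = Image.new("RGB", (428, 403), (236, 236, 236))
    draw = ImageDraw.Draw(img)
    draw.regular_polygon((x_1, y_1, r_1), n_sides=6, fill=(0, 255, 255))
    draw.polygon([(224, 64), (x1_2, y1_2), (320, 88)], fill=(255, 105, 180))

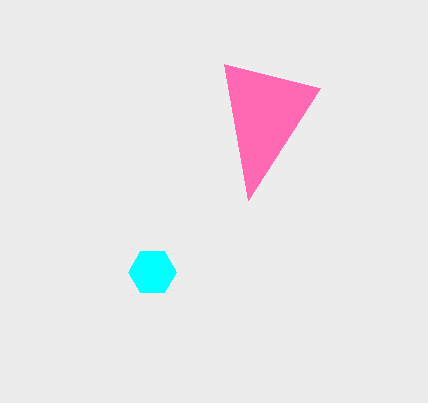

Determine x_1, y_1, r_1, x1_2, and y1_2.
x_1 = 152, y_1 = 272, r_1 = 24, x1_2 = 248, y1_2 = 200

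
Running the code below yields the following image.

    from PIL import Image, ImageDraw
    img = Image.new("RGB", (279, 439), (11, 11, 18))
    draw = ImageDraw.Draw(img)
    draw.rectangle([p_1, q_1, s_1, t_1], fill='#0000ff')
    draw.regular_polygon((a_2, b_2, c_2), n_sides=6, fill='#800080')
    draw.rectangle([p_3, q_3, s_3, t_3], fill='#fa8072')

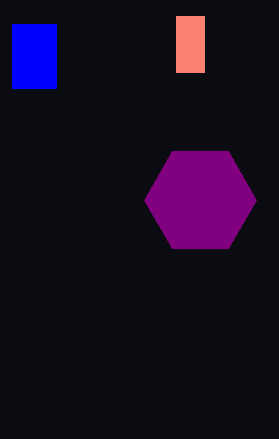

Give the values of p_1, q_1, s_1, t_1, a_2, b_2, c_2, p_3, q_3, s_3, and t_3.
p_1 = 12
q_1 = 24
s_1 = 56
t_1 = 88
a_2 = 200
b_2 = 200
c_2 = 56
p_3 = 176
q_3 = 16
s_3 = 204
t_3 = 72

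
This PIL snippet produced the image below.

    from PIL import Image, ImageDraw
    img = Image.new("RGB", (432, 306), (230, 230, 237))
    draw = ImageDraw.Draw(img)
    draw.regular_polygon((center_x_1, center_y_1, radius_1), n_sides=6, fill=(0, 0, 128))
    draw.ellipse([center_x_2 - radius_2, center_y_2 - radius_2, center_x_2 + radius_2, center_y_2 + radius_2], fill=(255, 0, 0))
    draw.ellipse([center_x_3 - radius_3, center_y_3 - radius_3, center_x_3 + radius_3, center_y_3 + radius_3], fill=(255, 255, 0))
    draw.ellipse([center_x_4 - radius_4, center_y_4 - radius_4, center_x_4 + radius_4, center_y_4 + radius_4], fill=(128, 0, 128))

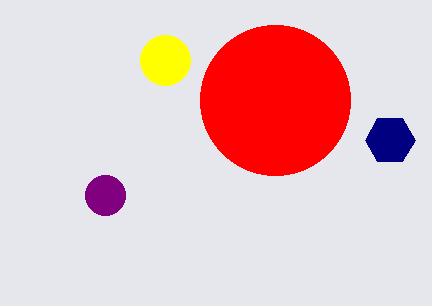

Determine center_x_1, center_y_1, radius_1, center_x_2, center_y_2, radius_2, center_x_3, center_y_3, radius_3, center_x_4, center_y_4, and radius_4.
center_x_1 = 390, center_y_1 = 140, radius_1 = 25, center_x_2 = 275, center_y_2 = 100, radius_2 = 75, center_x_3 = 165, center_y_3 = 60, radius_3 = 25, center_x_4 = 105, center_y_4 = 195, radius_4 = 20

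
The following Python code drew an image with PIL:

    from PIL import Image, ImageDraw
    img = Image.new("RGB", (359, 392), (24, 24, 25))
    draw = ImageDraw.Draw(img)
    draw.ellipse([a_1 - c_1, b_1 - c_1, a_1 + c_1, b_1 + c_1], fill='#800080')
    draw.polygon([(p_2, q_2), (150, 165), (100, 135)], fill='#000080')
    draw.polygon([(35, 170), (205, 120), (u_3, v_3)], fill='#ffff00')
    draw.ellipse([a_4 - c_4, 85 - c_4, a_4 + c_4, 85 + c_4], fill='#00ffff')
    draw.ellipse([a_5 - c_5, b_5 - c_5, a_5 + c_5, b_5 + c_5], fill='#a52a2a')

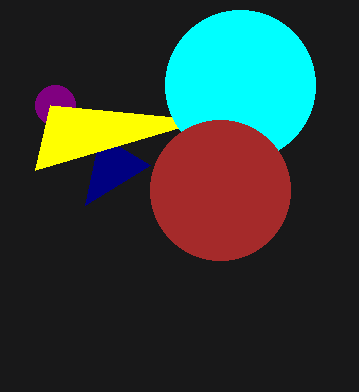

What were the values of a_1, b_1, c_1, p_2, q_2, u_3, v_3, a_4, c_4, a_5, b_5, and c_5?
a_1 = 55, b_1 = 105, c_1 = 20, p_2 = 85, q_2 = 205, u_3 = 50, v_3 = 105, a_4 = 240, c_4 = 75, a_5 = 220, b_5 = 190, c_5 = 70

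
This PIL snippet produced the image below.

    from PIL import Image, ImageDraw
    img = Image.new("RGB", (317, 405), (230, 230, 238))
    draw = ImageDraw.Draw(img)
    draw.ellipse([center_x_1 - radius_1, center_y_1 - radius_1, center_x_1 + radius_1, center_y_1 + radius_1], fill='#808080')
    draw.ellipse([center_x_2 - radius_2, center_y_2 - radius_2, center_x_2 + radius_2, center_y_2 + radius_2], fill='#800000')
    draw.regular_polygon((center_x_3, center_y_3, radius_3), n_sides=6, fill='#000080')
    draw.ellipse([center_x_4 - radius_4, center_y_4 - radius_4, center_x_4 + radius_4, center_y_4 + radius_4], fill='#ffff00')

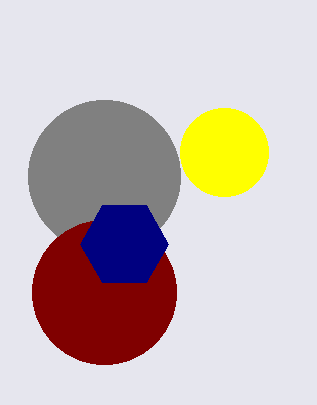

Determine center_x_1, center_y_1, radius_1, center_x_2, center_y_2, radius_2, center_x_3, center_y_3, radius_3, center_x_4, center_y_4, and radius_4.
center_x_1 = 104; center_y_1 = 176; radius_1 = 76; center_x_2 = 104; center_y_2 = 292; radius_2 = 72; center_x_3 = 124; center_y_3 = 244; radius_3 = 44; center_x_4 = 224; center_y_4 = 152; radius_4 = 44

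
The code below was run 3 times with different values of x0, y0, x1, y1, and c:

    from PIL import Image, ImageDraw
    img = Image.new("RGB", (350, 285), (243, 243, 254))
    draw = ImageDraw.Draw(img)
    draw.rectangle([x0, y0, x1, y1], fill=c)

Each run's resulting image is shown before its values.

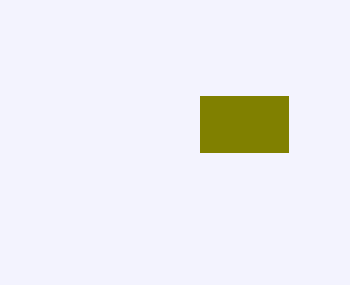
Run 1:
x0 = 200; y0 = 96; x1 = 288; y1 = 152; c = 'olive'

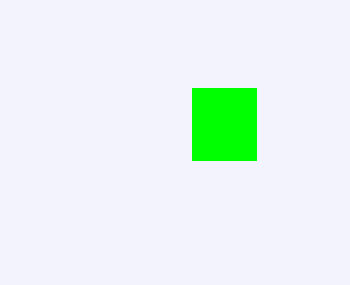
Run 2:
x0 = 192, y0 = 88, x1 = 256, y1 = 160, c = 'lime'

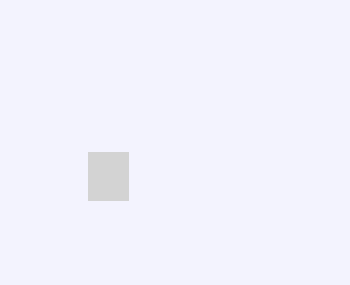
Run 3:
x0 = 88; y0 = 152; x1 = 128; y1 = 200; c = 'lightgray'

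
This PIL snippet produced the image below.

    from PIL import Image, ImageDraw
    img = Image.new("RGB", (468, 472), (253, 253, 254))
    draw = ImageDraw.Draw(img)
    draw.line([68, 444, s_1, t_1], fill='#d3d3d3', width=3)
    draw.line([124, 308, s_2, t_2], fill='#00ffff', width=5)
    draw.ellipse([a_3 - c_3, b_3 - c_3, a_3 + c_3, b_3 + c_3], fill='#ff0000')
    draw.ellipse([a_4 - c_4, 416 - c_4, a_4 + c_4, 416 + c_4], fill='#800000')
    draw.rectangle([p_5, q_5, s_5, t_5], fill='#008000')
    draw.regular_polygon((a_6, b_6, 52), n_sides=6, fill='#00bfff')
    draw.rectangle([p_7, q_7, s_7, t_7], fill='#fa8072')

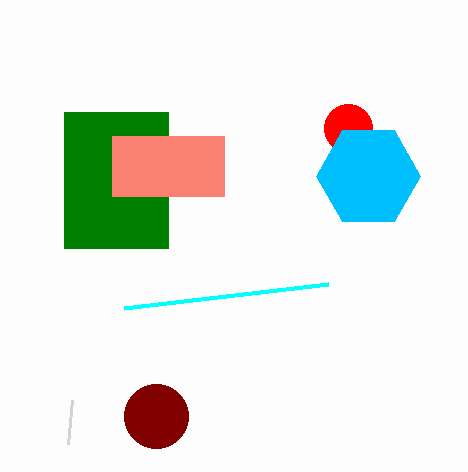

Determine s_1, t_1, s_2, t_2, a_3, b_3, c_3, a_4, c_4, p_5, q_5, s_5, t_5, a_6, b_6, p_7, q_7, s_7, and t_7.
s_1 = 72, t_1 = 400, s_2 = 328, t_2 = 284, a_3 = 348, b_3 = 128, c_3 = 24, a_4 = 156, c_4 = 32, p_5 = 64, q_5 = 112, s_5 = 168, t_5 = 248, a_6 = 368, b_6 = 176, p_7 = 112, q_7 = 136, s_7 = 224, t_7 = 196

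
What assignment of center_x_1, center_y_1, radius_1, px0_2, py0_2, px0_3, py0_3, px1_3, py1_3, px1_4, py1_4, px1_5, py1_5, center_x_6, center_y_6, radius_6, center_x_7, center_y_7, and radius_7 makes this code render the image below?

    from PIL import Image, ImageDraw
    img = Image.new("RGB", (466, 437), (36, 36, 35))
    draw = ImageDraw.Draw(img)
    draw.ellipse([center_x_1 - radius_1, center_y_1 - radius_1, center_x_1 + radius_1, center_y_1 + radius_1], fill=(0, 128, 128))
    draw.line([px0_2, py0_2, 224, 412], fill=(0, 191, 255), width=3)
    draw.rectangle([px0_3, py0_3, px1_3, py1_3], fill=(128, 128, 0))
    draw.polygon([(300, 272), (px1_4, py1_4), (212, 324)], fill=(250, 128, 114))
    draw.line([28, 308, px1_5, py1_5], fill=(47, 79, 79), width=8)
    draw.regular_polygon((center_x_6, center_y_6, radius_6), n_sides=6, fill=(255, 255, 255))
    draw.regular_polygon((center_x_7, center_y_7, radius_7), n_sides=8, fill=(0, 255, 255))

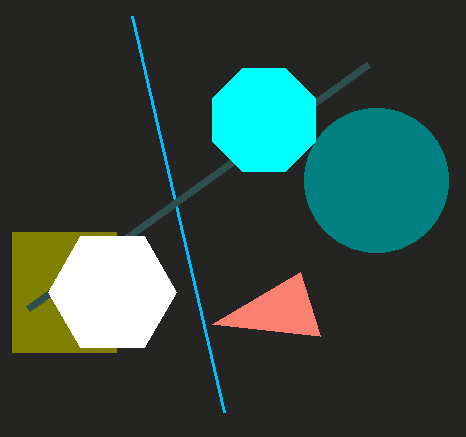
center_x_1 = 376, center_y_1 = 180, radius_1 = 72, px0_2 = 132, py0_2 = 16, px0_3 = 12, py0_3 = 232, px1_3 = 116, py1_3 = 352, px1_4 = 320, py1_4 = 336, px1_5 = 368, py1_5 = 64, center_x_6 = 112, center_y_6 = 292, radius_6 = 64, center_x_7 = 264, center_y_7 = 120, radius_7 = 56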